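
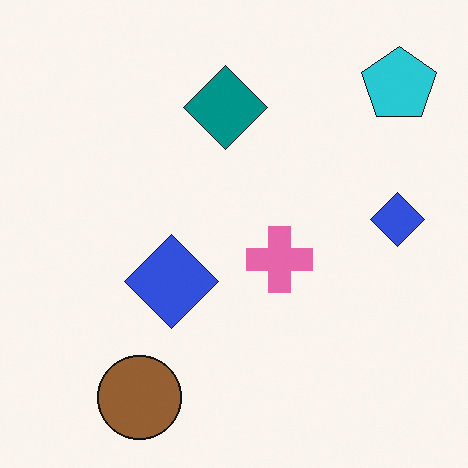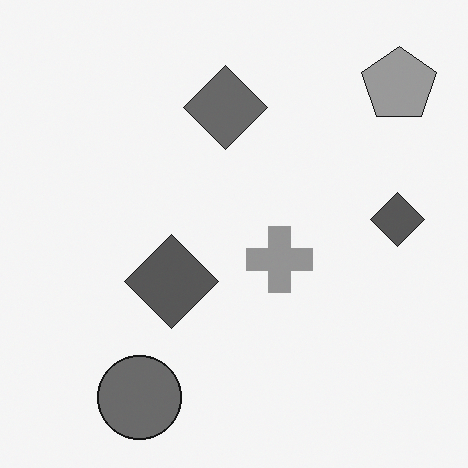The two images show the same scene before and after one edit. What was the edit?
Converted to grayscale.

All color is removed — every shape is now a shade of grey.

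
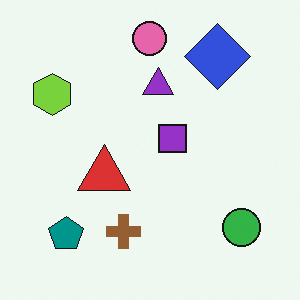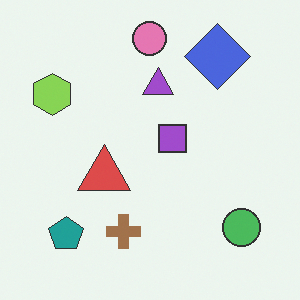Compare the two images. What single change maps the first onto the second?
The image was given slightly reduced contrast.

Tones are pushed toward mid-grey across the whole image — a global contrast change.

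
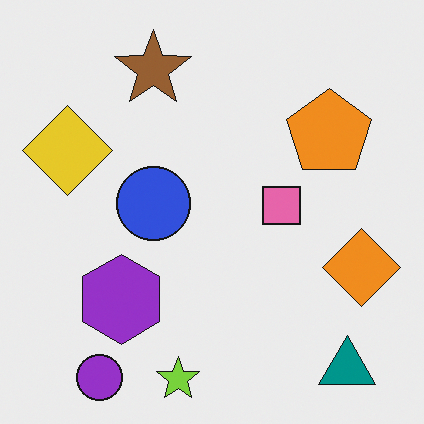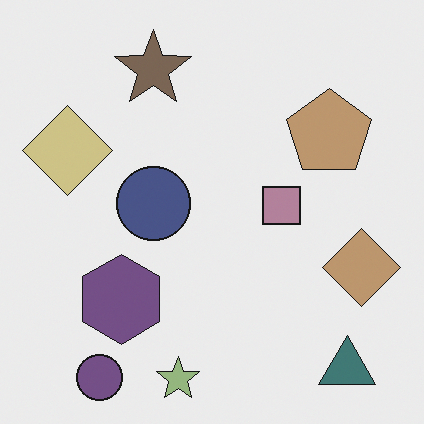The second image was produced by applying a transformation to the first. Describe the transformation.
It was heavily desaturated.

All colors are more muted and greyish — a global saturation change.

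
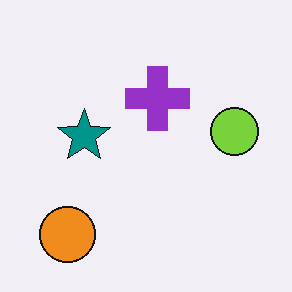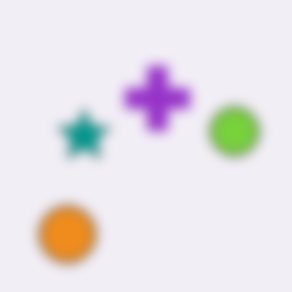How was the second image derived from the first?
It was strongly gaussian-blurred.

Shape edges and outlines are uniformly softened across the whole image.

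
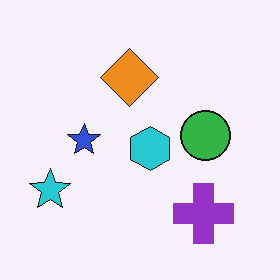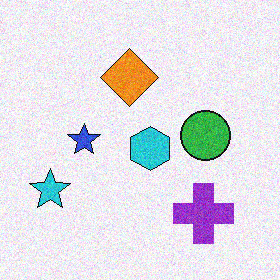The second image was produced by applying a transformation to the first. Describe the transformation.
This is the original image degraded with visible gaussian noise.

Random speckle covers the whole image, including the flat background.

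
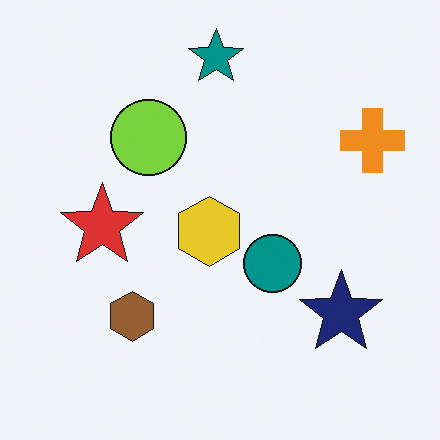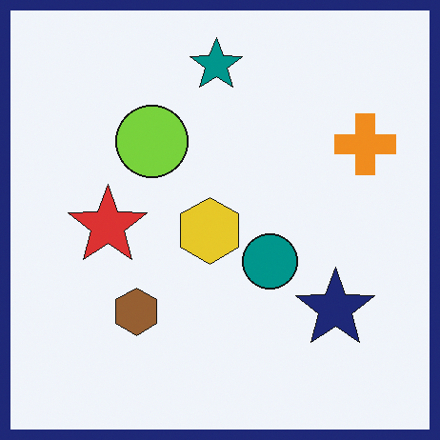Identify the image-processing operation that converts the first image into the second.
The transformation is: framed with a navy border.

A solid navy frame runs around the edge of the second image, with the content slightly shrunk inside it.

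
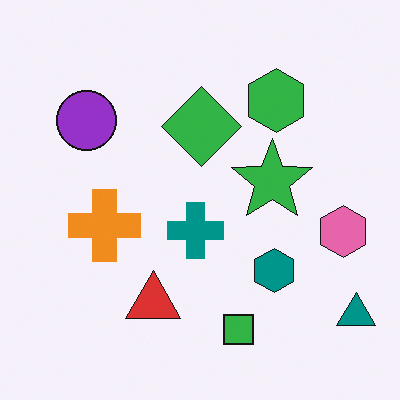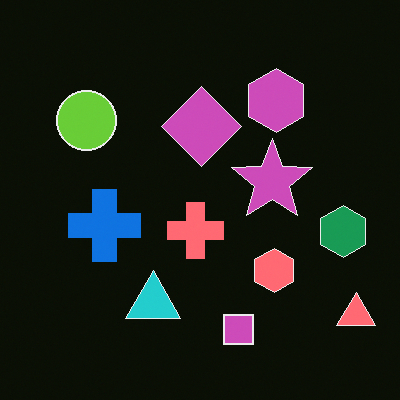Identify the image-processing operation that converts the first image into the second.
This is the original image color-inverted (negative).

The light background has become dark and every shape's color is its complement — a photographic negative.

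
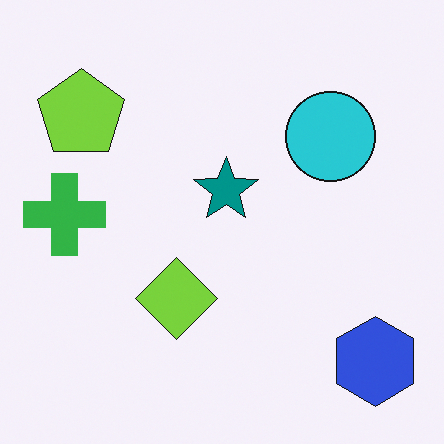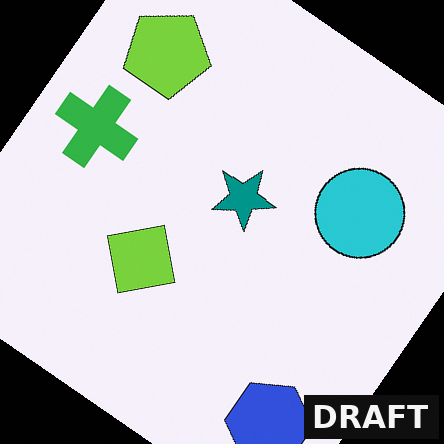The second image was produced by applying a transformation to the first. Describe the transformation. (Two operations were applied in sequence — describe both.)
It was rotated clockwise by a large amount — several tens of degrees, then watermarked with the text "DRAFT" in the lower-right corner.

Every shape is tilted by the same angle and the image corners show triangular fill wedges — a whole-image rotation by a non-right angle. A dark label reading "DRAFT" appears in the lower-right corner.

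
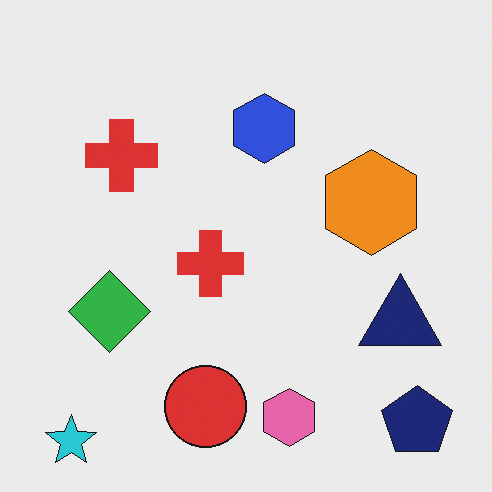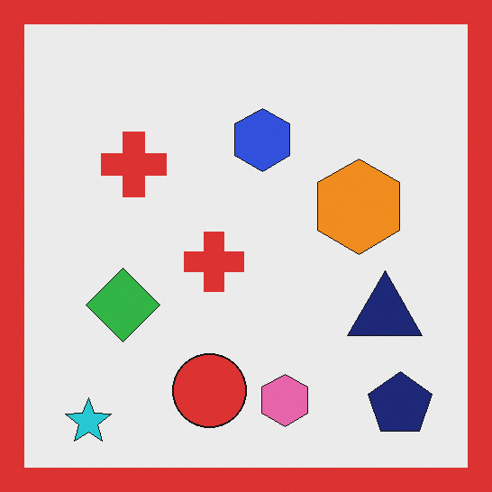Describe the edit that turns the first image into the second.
Framed with a red border.

A solid red frame runs around the edge of the second image, with the content slightly shrunk inside it.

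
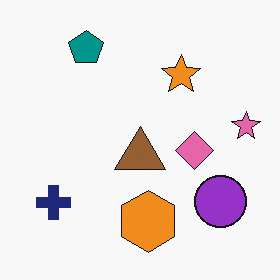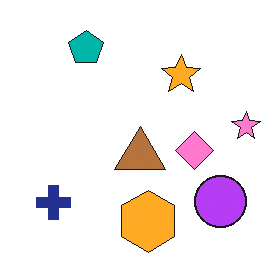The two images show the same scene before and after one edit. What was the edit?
The transformation is: slightly brightened.

Every pixel — background and shapes alike — is uniformly brightened.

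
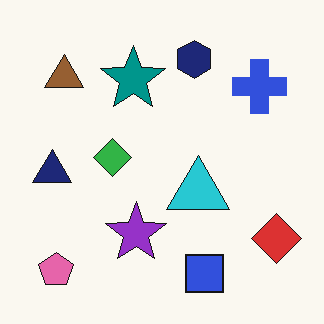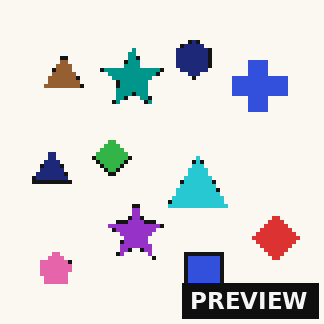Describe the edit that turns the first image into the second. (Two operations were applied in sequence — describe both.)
The second image is the first mildly pixelated, then watermarked with the text "PREVIEW" in the lower-right corner.

Shapes are reduced to large square blocks; fine edges and outlines are lost — a downscale-then-upscale (mosaic) effect. A dark label reading "PREVIEW" appears in the lower-right corner.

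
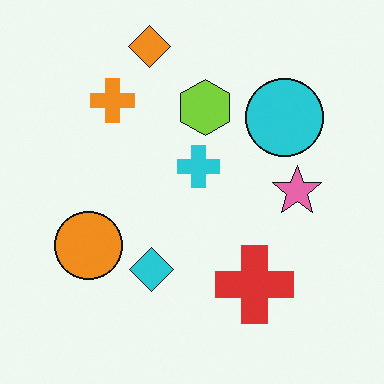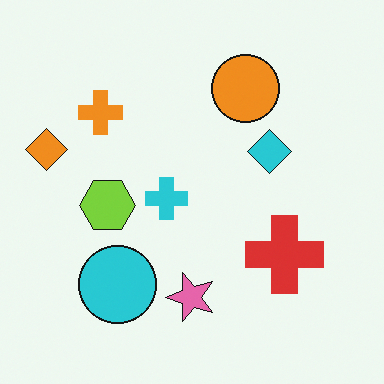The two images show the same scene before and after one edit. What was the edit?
It was transposed (reflected across the top-left ↔ bottom-right diagonal).

Shapes have swapped their row and column positions — what was in the top-right is now in the bottom-left — a diagonal reflection.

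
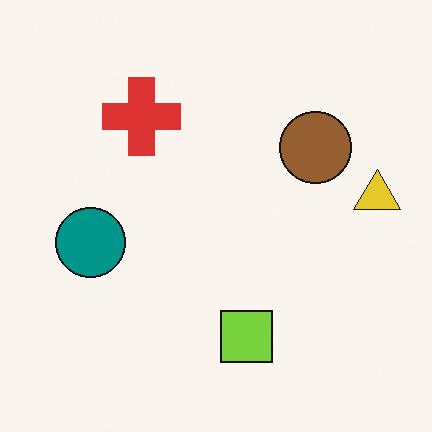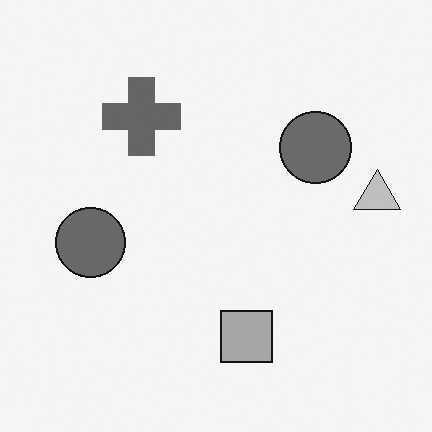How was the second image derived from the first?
The image was converted to grayscale.

All color is removed — every shape is now a shade of grey.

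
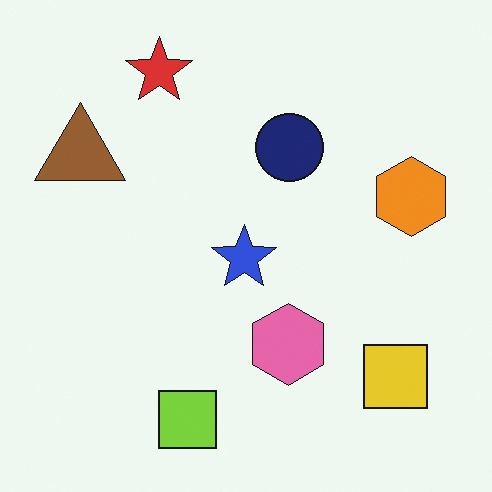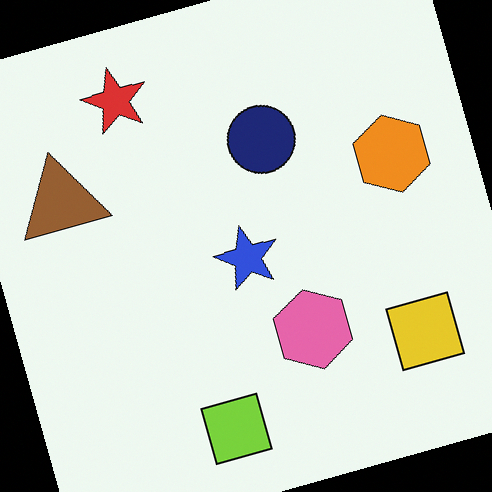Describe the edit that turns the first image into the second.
The transformation is: rotated counter-clockwise by a moderate amount.

Every shape is tilted by the same angle and the image corners show triangular fill wedges — a whole-image rotation by a non-right angle.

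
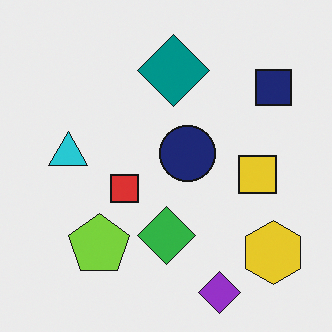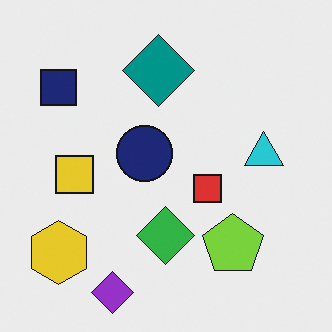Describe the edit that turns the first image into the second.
The image was flipped horizontally (left ↔ right).

The navy square is in the top-right of the first image and the top-left of the second — shapes on opposite sides of the vertical midline have swapped in a mirror flip.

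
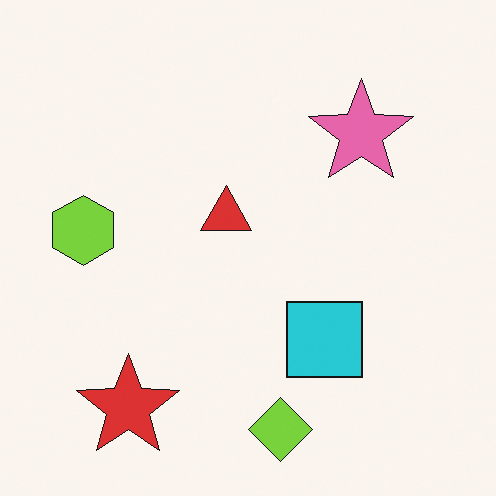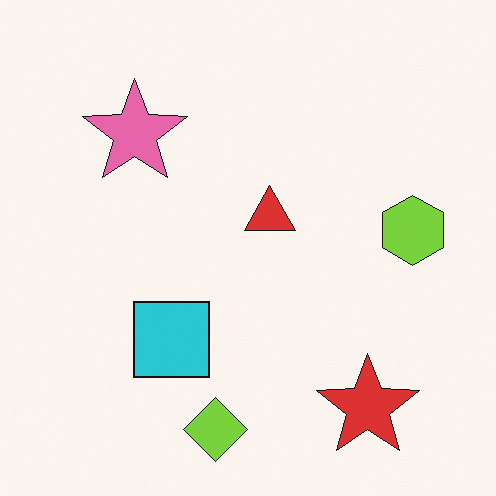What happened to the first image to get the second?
Flipped horizontally (left ↔ right).

The lime hexagon is in the left of the first image and the right of the second — shapes on opposite sides of the vertical midline have swapped in a mirror flip.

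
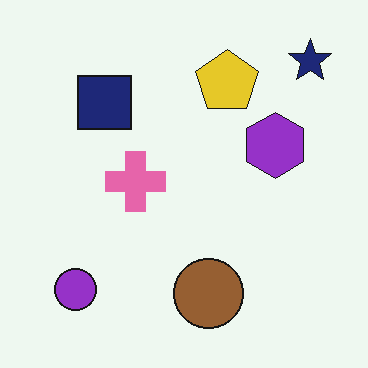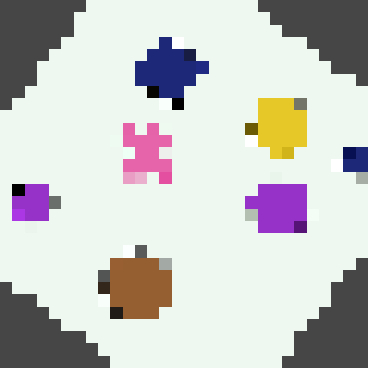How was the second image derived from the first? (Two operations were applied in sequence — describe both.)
The transformation is: rotated clockwise by a large amount — several tens of degrees, then coarsely pixelated.

Every shape is tilted by the same angle and the image corners show triangular fill wedges — a whole-image rotation by a non-right angle. Shapes are reduced to large square blocks; fine edges and outlines are lost — a downscale-then-upscale (mosaic) effect.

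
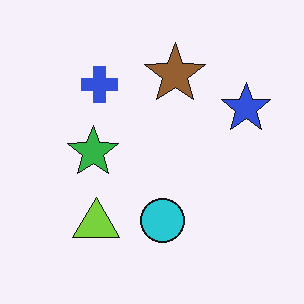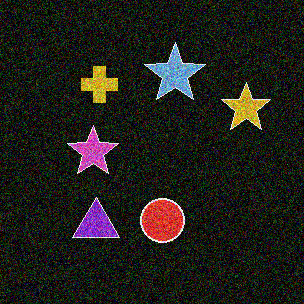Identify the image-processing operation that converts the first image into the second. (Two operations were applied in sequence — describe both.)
The image was degraded with strong gaussian noise, then color-inverted (negative).

Random speckle covers the whole image, including the flat background. The light background has become dark and every shape's color is its complement — a photographic negative.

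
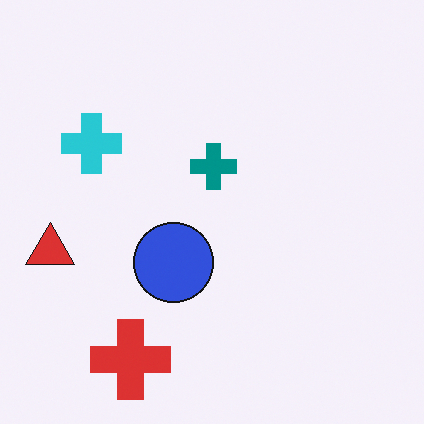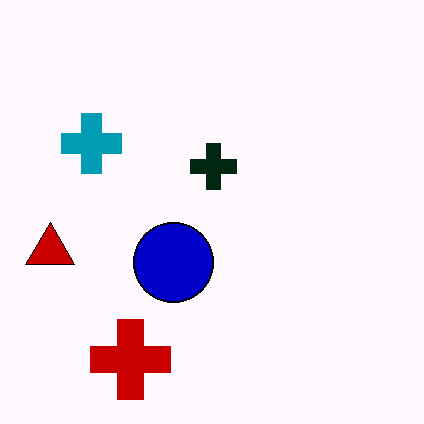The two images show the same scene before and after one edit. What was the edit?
This is the original image given much higher contrast.

Tones are pushed away from mid-grey across the whole image — a global contrast change.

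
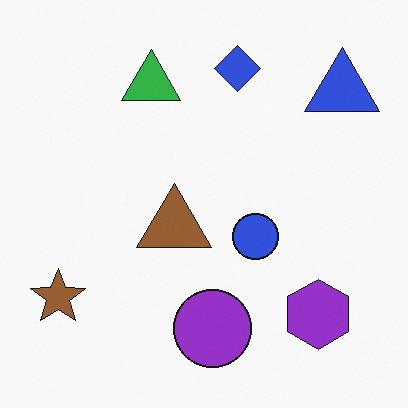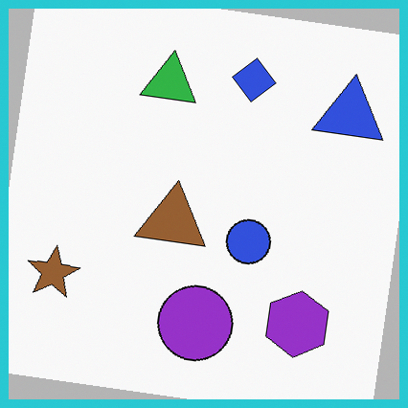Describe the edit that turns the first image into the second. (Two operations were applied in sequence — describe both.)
The transformation is: rotated clockwise by a slight angle, then framed with a cyan border.

Every shape is tilted by the same angle and the image corners show triangular fill wedges — a whole-image rotation by a non-right angle. A solid cyan frame runs around the edge of the second image, with the content slightly shrunk inside it.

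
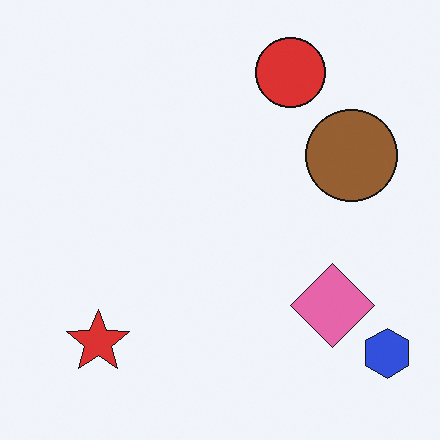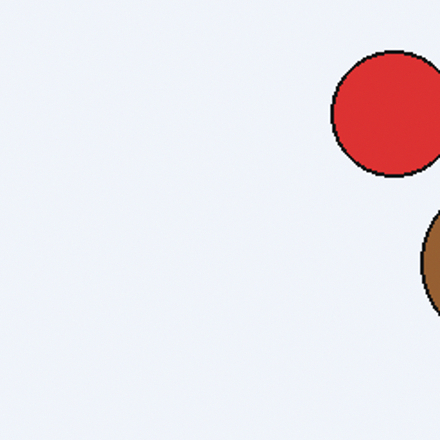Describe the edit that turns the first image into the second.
The image was cropped tightly and scaled back up.

The visible shapes are larger and the field of view is narrower; shapes near the original edges may be partly or wholly outside the frame — a crop-and-rescale.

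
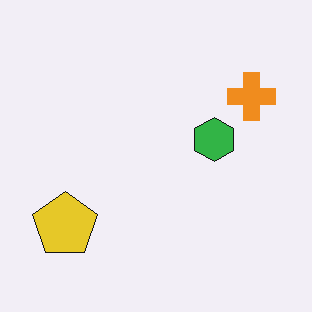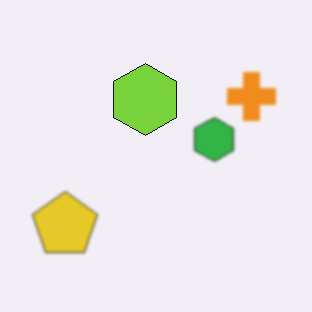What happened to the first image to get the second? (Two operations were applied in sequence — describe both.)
The transformation is: lightly blurred, then overlaid with an additional lime hexagon.

Shape edges and outlines are uniformly softened across the whole image. A lime hexagon appears in the second image that is absent from the first.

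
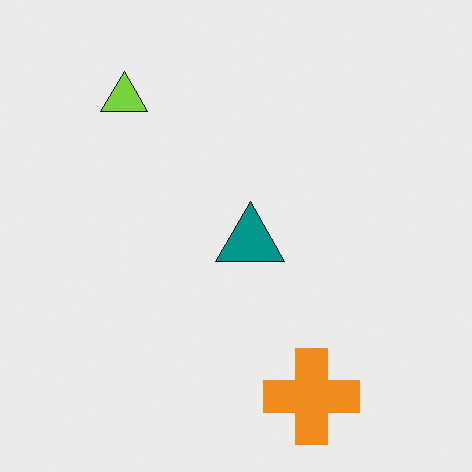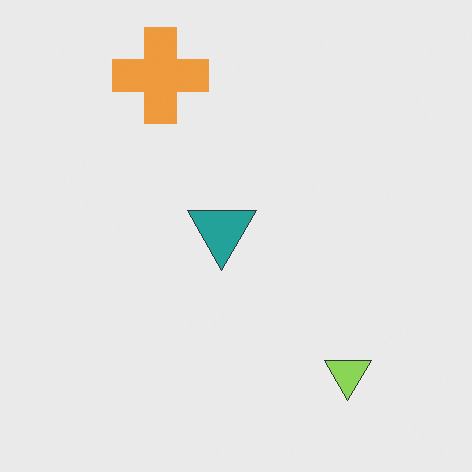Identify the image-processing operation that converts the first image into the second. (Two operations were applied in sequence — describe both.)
The transformation is: rotated 180°, then given slightly reduced contrast.

The lime triangle sits in the top-left of the first image and the bottom-right of the second — consistent with a whole-image 180° rotation. Tones are pushed toward mid-grey across the whole image — a global contrast change.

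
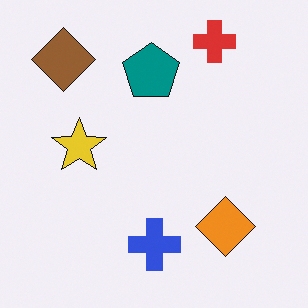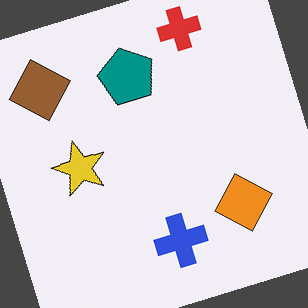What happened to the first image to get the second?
The second image is the first rotated counter-clockwise by a clearly visible amount.

Every shape is tilted by the same angle and the image corners show triangular fill wedges — a whole-image rotation by a non-right angle.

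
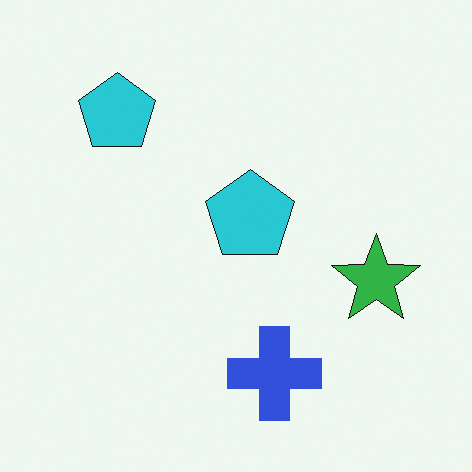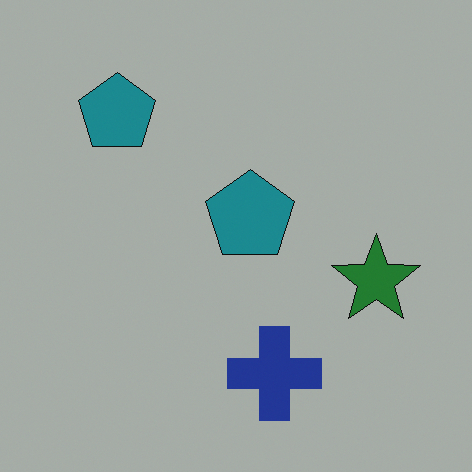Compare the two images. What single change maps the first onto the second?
The image was darkened a lot.

Every pixel — background and shapes alike — is uniformly darkened.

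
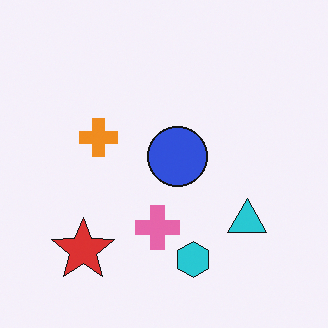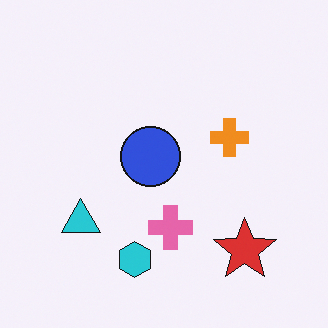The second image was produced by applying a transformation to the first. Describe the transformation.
The transformation is: flipped horizontally (left ↔ right).

The cyan triangle is in the bottom-right of the first image and the bottom-left of the second — shapes on opposite sides of the vertical midline have swapped in a mirror flip.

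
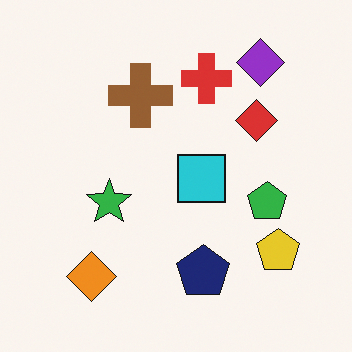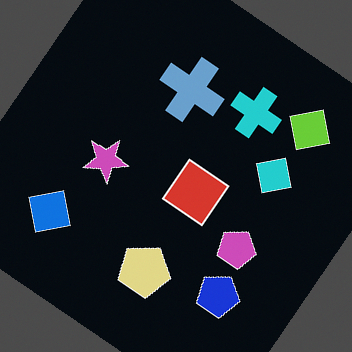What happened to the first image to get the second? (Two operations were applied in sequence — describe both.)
The transformation is: rotated clockwise by a large amount — several tens of degrees, then color-inverted (negative).

Every shape is tilted by the same angle and the image corners show triangular fill wedges — a whole-image rotation by a non-right angle. The light background has become dark and every shape's color is its complement — a photographic negative.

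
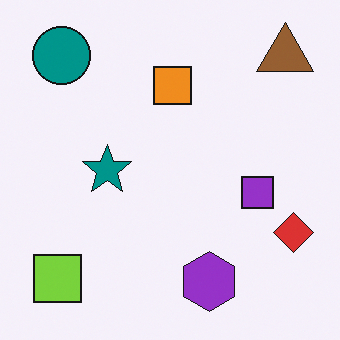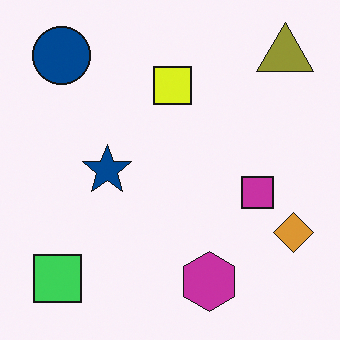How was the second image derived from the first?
The image was hue-shifted slightly.

Every shape's color has rotated by the same amount around the hue wheel — a uniform hue shift.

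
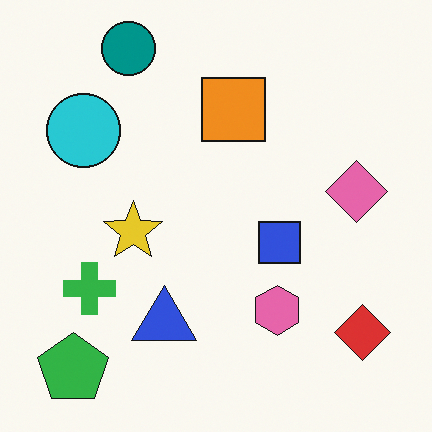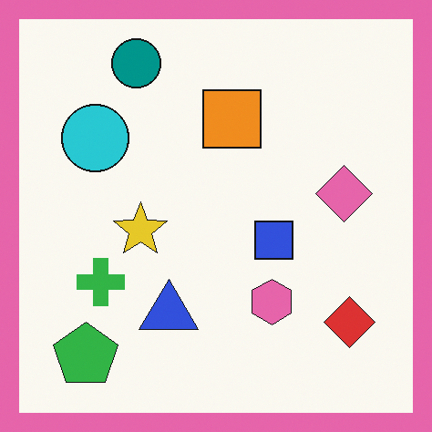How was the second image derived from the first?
Framed with a pink border.

A solid pink frame runs around the edge of the second image, with the content slightly shrunk inside it.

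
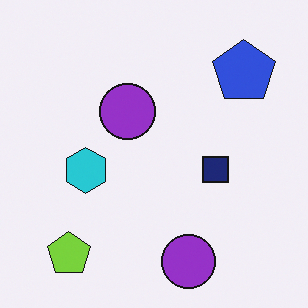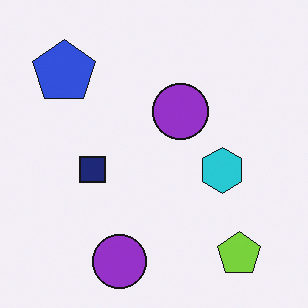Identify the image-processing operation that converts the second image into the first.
The transformation is: flipped horizontally (left ↔ right).

The blue pentagon is in the top-left of the second image and the top-right of the first — shapes on opposite sides of the vertical midline have swapped in a mirror flip.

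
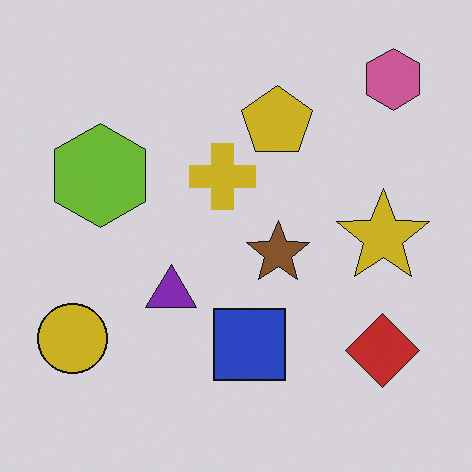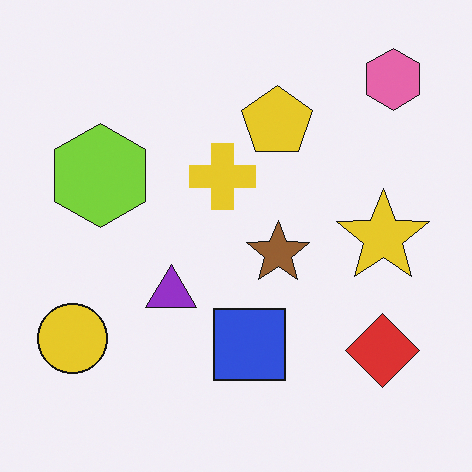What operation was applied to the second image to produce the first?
It was slightly darkened.

Every pixel — background and shapes alike — is uniformly darkened.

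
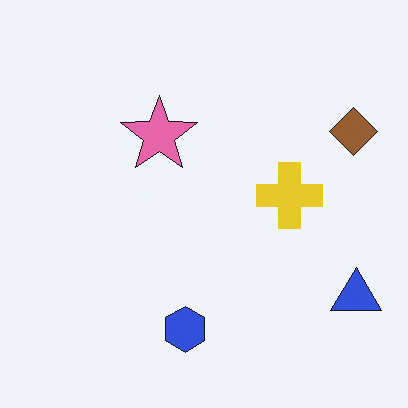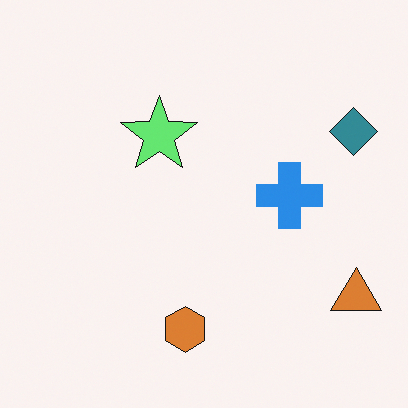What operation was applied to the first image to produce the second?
The second image is the first hue-shifted by a large amount.

Every shape's color has rotated by the same amount around the hue wheel — a uniform hue shift.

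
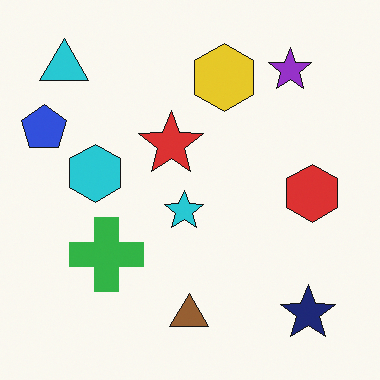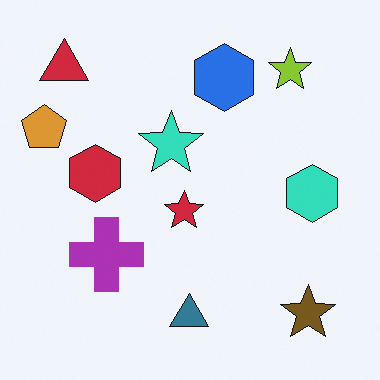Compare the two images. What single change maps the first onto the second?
It was hue-shifted by a large amount.

Every shape's color has rotated by the same amount around the hue wheel — a uniform hue shift.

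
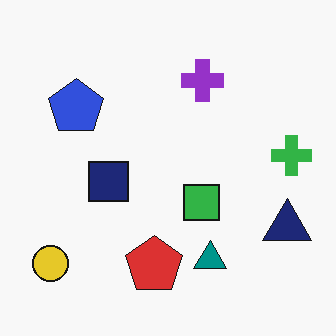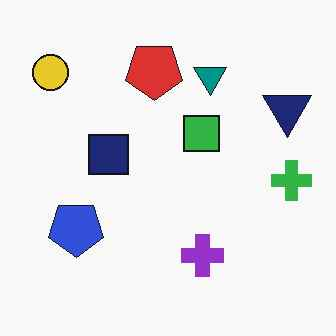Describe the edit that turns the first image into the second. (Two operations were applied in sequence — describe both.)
This is the original image flipped vertically (top ↔ bottom), then JPEG-compressed with visible artifacts.

The red pentagon is in the bottom of the first image and the top of the second — shapes on opposite sides of the horizontal midline have swapped in a mirror flip. Blocky 8×8 compression artifacts appear around shape edges and the flat background shows ringing — characteristic JPEG degradation.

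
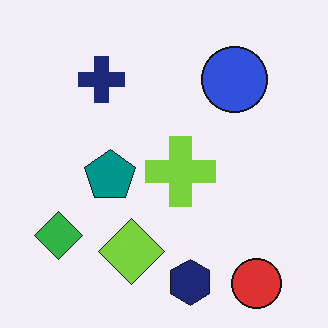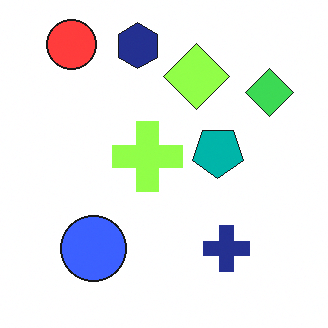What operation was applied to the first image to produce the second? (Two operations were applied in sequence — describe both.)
The transformation is: brightened a little, then rotated 180°.

Every pixel — background and shapes alike — is uniformly brightened. The red circle sits in the bottom-right of the first image and the top-left of the second — consistent with a whole-image 180° rotation.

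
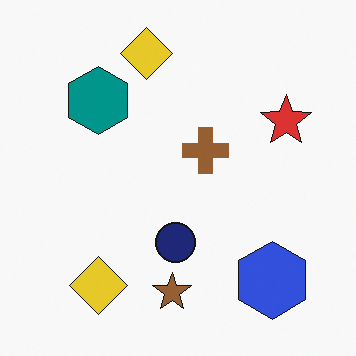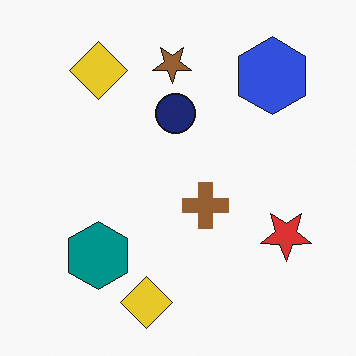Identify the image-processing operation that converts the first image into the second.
The second image is the first flipped vertically (top ↔ bottom).

The brown star is in the bottom of the first image and the top of the second — shapes on opposite sides of the horizontal midline have swapped in a mirror flip.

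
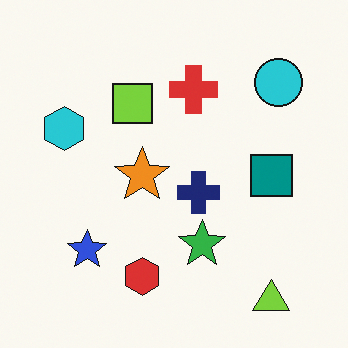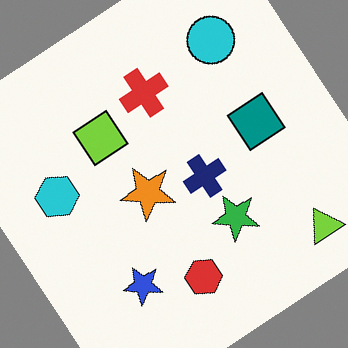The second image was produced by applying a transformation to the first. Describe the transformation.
This is the original image rotated counter-clockwise by a large amount — several tens of degrees.

Every shape is tilted by the same angle and the image corners show triangular fill wedges — a whole-image rotation by a non-right angle.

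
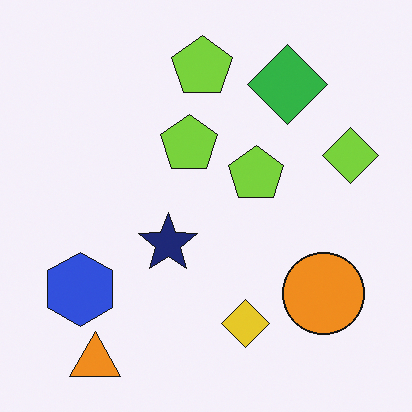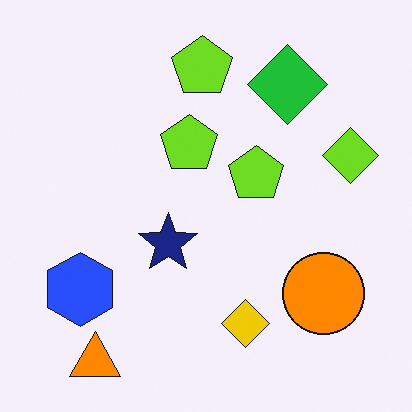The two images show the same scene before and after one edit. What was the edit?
The image was slightly oversaturated.

All colors are more vivid — a global saturation change.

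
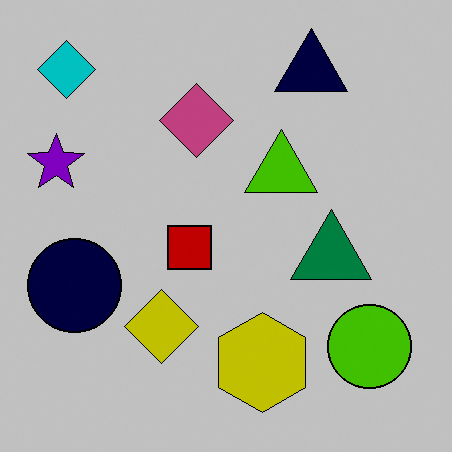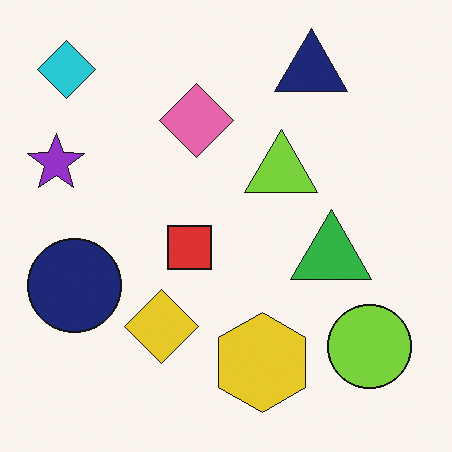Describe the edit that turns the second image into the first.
The transformation is: aggressively posterized.

Each flat color has snapped to a coarser quantized level — most visibly, the near-white background has dropped to a flat grey.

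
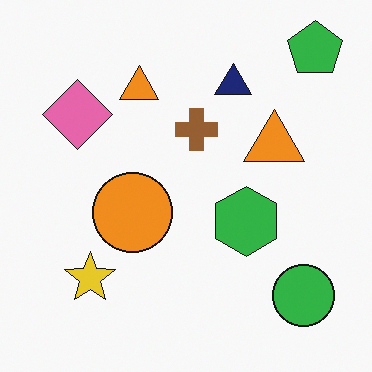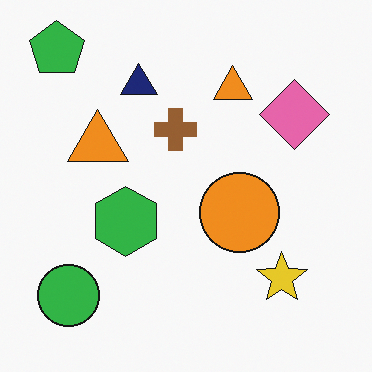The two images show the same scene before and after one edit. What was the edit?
The image was flipped horizontally (left ↔ right).

The green pentagon is in the top-right of the first image and the top-left of the second — shapes on opposite sides of the vertical midline have swapped in a mirror flip.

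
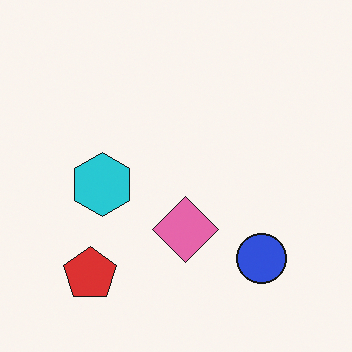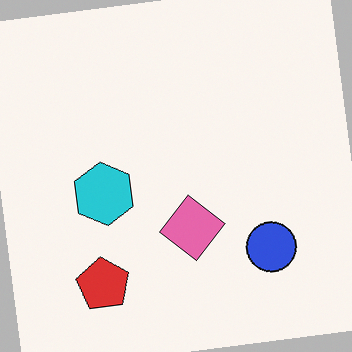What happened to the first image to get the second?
The image was rotated counter-clockwise by a slight angle.

Every shape is tilted by the same angle and the image corners show triangular fill wedges — a whole-image rotation by a non-right angle.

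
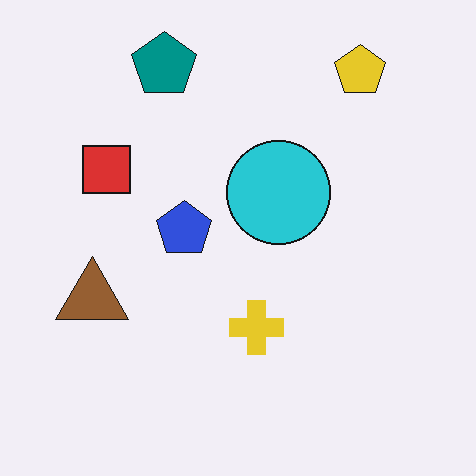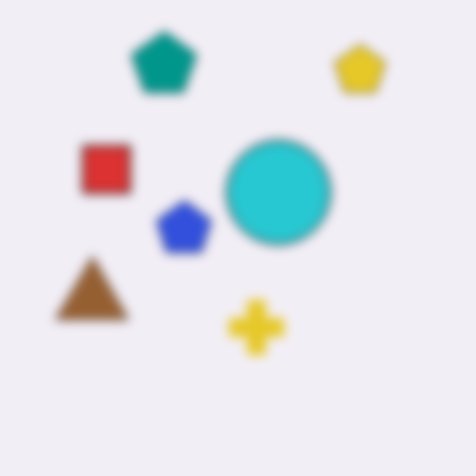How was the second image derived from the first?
This is the original image strongly gaussian-blurred.

Shape edges and outlines are uniformly softened across the whole image.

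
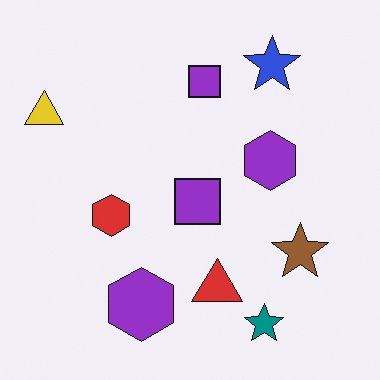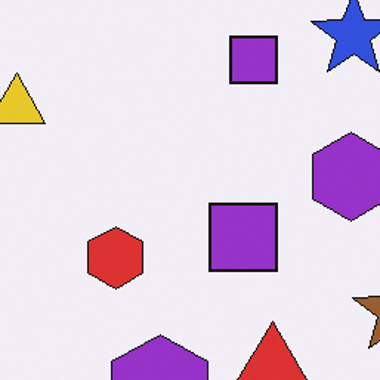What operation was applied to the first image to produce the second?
This is the original image cropped slightly and scaled back up.

The visible shapes are larger and the field of view is narrower; shapes near the original edges may be partly or wholly outside the frame — a crop-and-rescale.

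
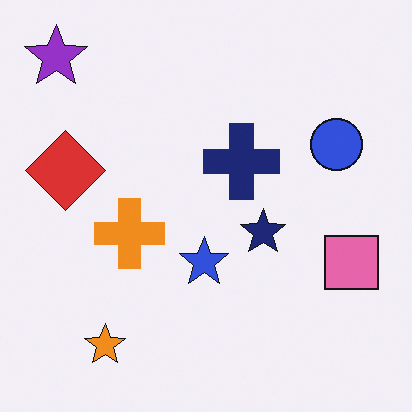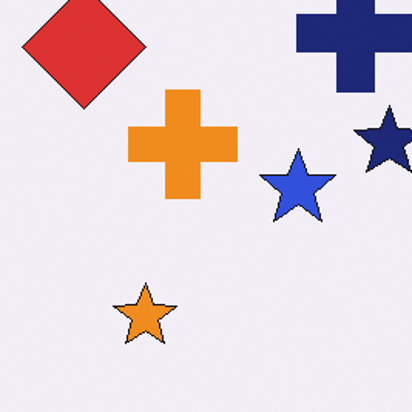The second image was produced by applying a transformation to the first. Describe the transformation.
The image was cropped slightly and scaled back up.

The visible shapes are larger and the field of view is narrower; shapes near the original edges may be partly or wholly outside the frame — a crop-and-rescale.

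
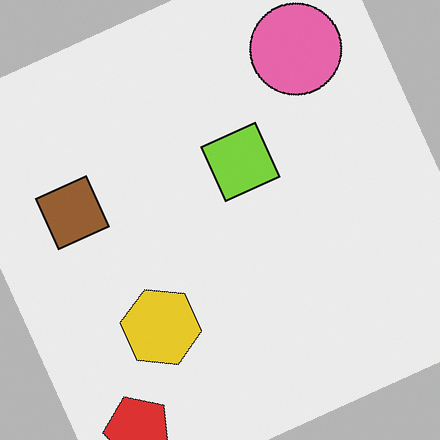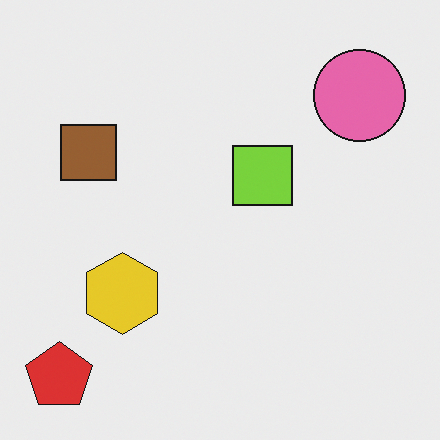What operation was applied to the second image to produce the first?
This is the original image rotated counter-clockwise by a moderate amount.

Every shape is tilted by the same angle and the image corners show triangular fill wedges — a whole-image rotation by a non-right angle.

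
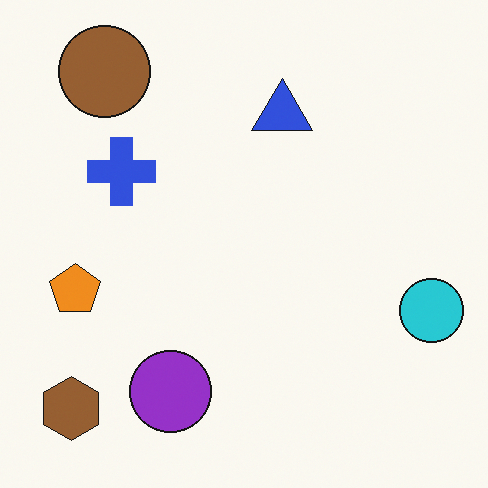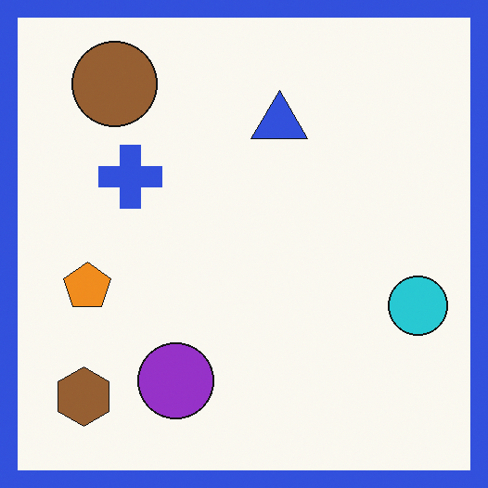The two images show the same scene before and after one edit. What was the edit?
The transformation is: framed with a blue border.

A solid blue frame runs around the edge of the second image, with the content slightly shrunk inside it.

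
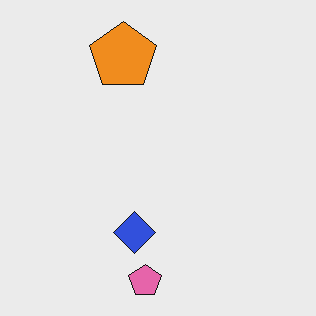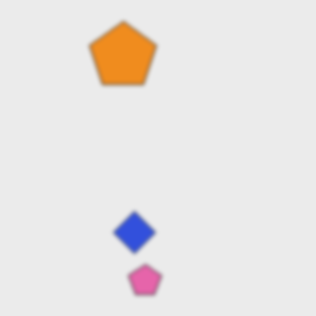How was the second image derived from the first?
Lightly blurred.

Shape edges and outlines are uniformly softened across the whole image.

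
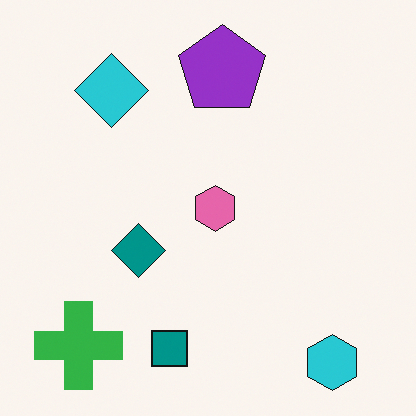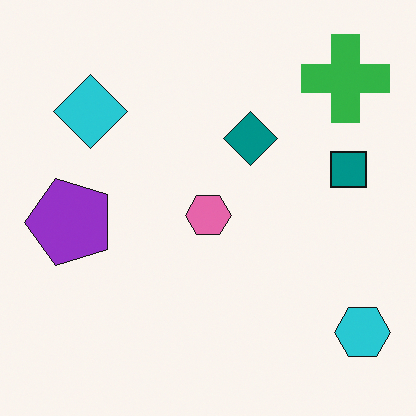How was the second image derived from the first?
Transposed (reflected across the top-left ↔ bottom-right diagonal).

Shapes have swapped their row and column positions — what was in the top-right is now in the bottom-left — a diagonal reflection.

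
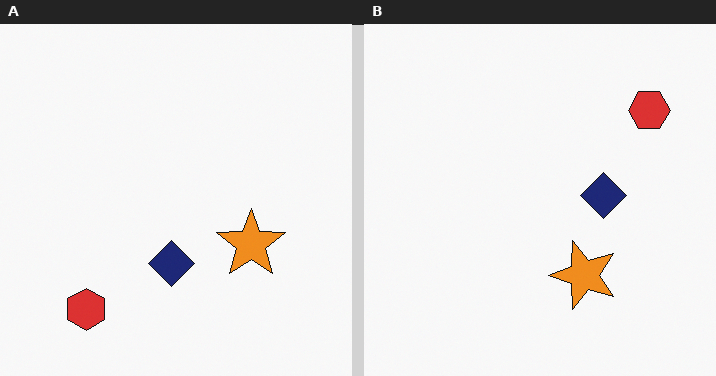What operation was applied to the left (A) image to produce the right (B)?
It was transposed (reflected across the top-left ↔ bottom-right diagonal).

Shapes have swapped their row and column positions — what was in the top-right is now in the bottom-left — a diagonal reflection.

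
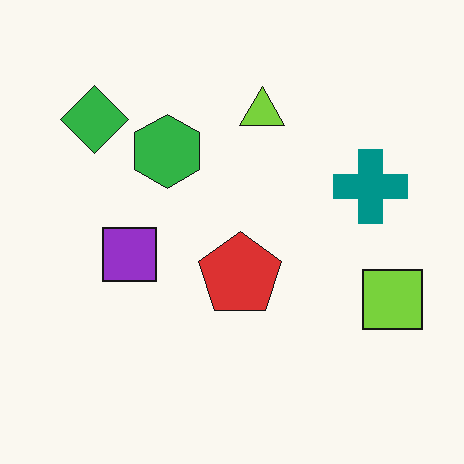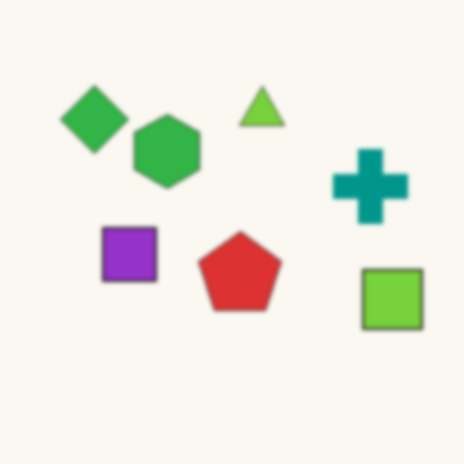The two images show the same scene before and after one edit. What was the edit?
The transformation is: given a subtle gaussian blur.

Shape edges and outlines are uniformly softened across the whole image.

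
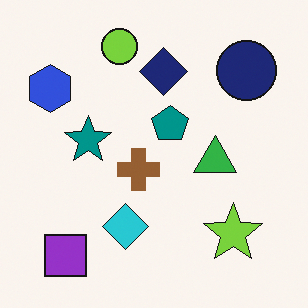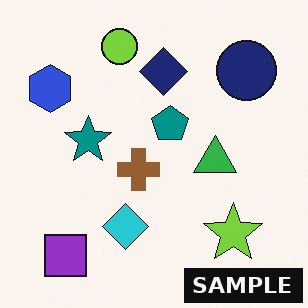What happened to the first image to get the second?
This is the original image watermarked with the text "SAMPLE" in the lower-right corner.

A dark label reading "SAMPLE" appears in the lower-right corner.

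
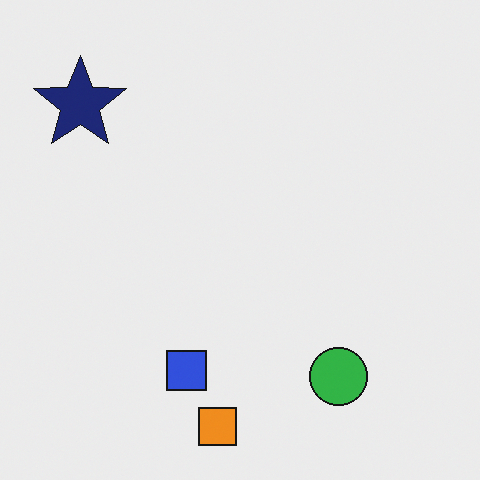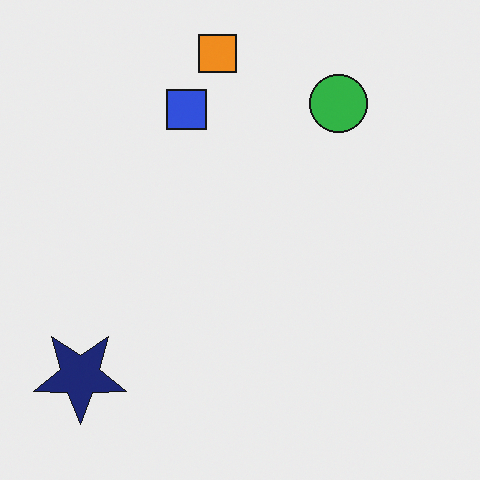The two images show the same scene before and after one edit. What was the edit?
The image was flipped vertically (top ↔ bottom).

The orange square is in the bottom of the first image and the top of the second — shapes on opposite sides of the horizontal midline have swapped in a mirror flip.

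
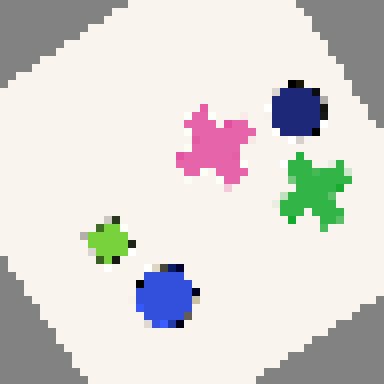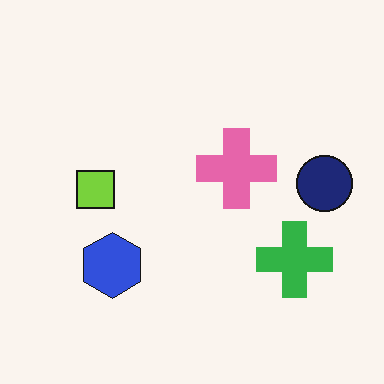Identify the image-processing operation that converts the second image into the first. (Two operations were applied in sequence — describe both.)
Rotated counter-clockwise by a large amount — several tens of degrees, then moderately pixelated.

Every shape is tilted by the same angle and the image corners show triangular fill wedges — a whole-image rotation by a non-right angle. Shapes are reduced to large square blocks; fine edges and outlines are lost — a downscale-then-upscale (mosaic) effect.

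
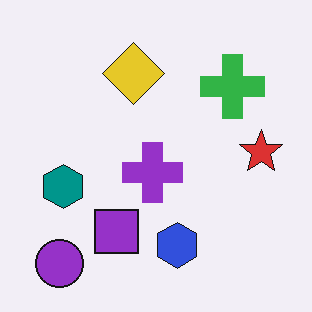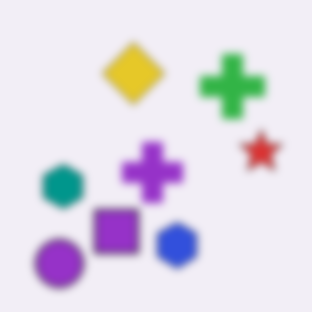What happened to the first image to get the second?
The transformation is: noticeably gaussian-blurred.

Shape edges and outlines are uniformly softened across the whole image.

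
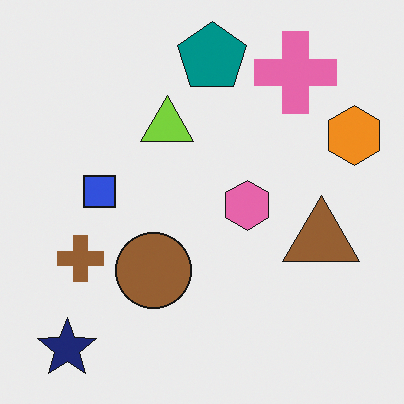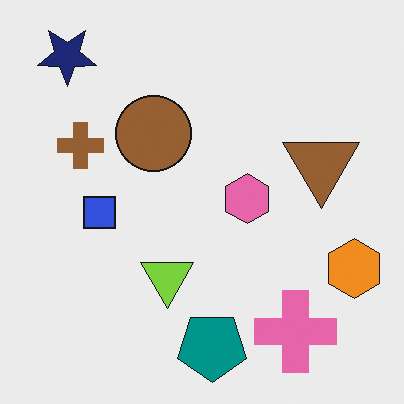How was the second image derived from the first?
The image was flipped vertically (top ↔ bottom).

The navy star is in the bottom-left of the first image and the top-left of the second — shapes on opposite sides of the horizontal midline have swapped in a mirror flip.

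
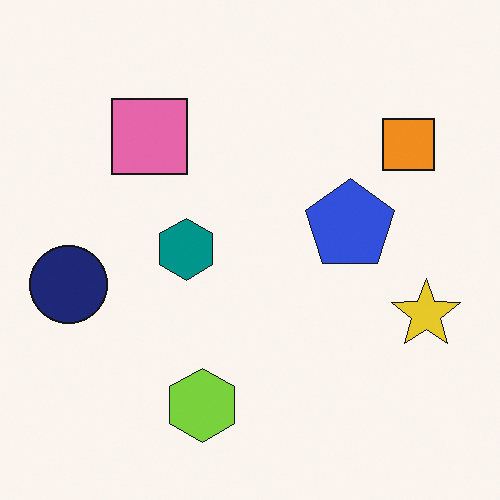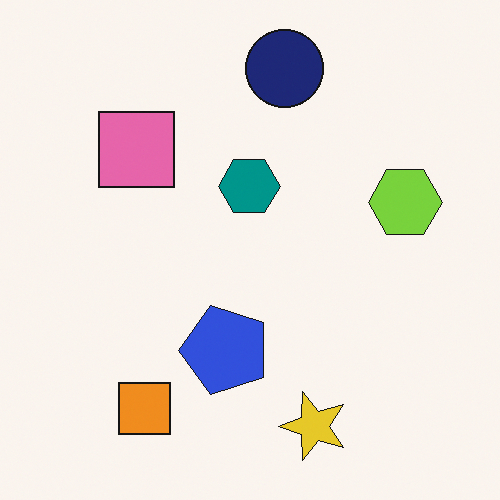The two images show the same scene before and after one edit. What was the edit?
The second image is the first transposed (reflected across the top-left ↔ bottom-right diagonal).

Shapes have swapped their row and column positions — what was in the top-right is now in the bottom-left — a diagonal reflection.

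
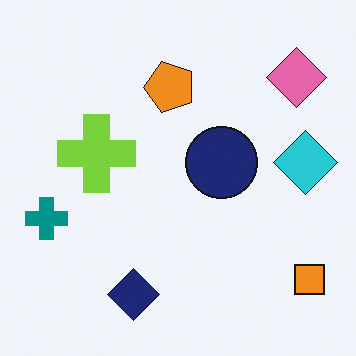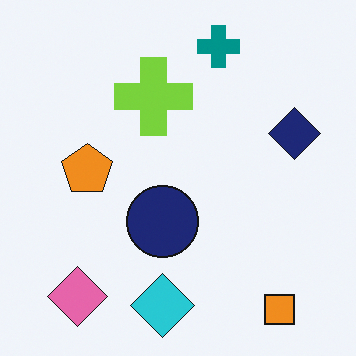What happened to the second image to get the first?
The transformation is: transposed (reflected across the top-left ↔ bottom-right diagonal).

Shapes have swapped their row and column positions — what was in the top-right is now in the bottom-left — a diagonal reflection.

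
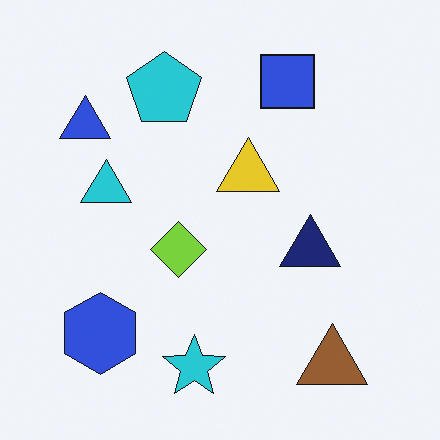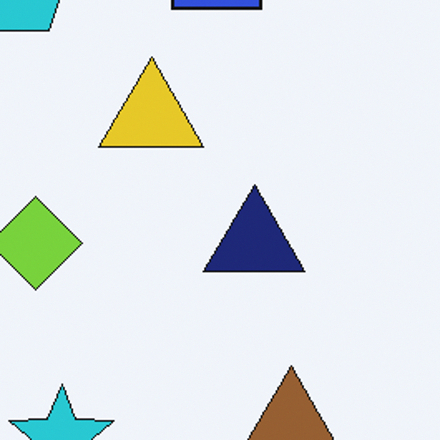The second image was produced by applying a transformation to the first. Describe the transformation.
This is the original image cropped tightly and scaled back up.

The visible shapes are larger and the field of view is narrower; shapes near the original edges may be partly or wholly outside the frame — a crop-and-rescale.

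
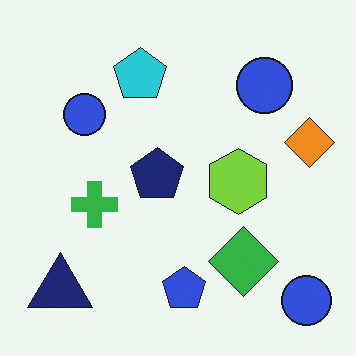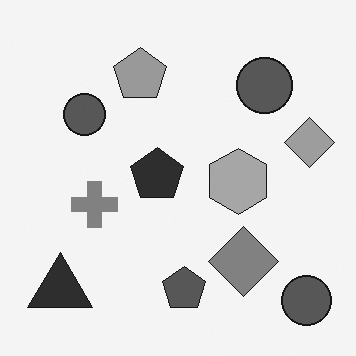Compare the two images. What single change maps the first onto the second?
It was converted to grayscale.

All color is removed — every shape is now a shade of grey.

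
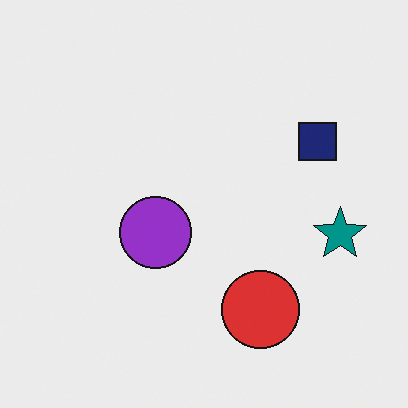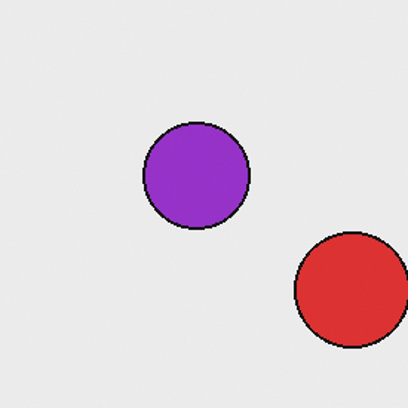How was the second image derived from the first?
Cropped to a modestly smaller region and rescaled.

The visible shapes are larger and the field of view is narrower; shapes near the original edges may be partly or wholly outside the frame — a crop-and-rescale.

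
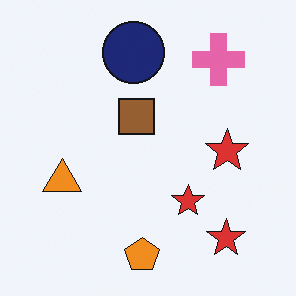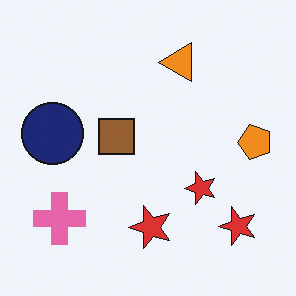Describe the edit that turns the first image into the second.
It was transposed (reflected across the top-left ↔ bottom-right diagonal).

Shapes have swapped their row and column positions — what was in the top-right is now in the bottom-left — a diagonal reflection.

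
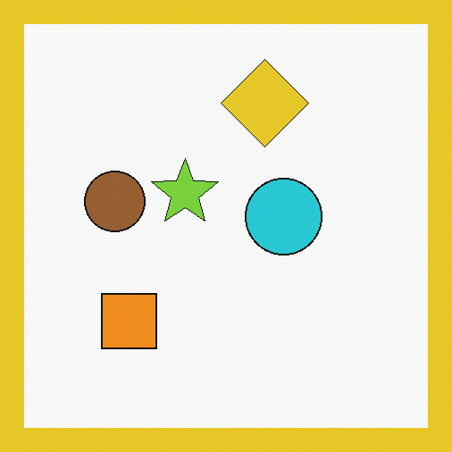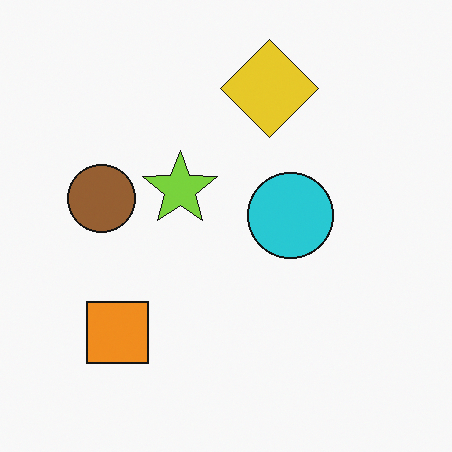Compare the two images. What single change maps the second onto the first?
It was framed with a yellow border.

A solid yellow frame runs around the edge of the first image, with the content slightly shrunk inside it.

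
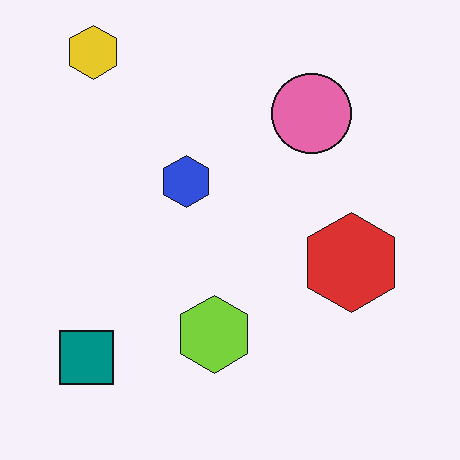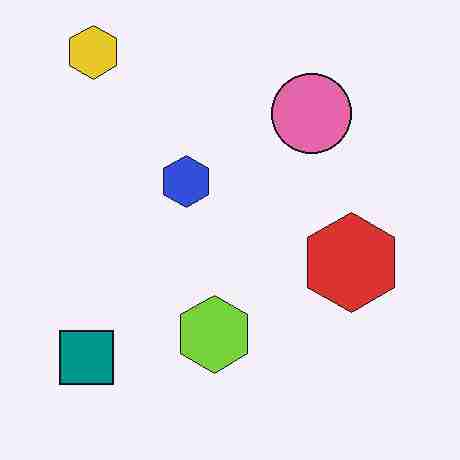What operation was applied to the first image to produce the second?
The image was degraded with heavy JPEG compression.

Blocky 8×8 compression artifacts appear around shape edges and the flat background shows ringing — characteristic JPEG degradation.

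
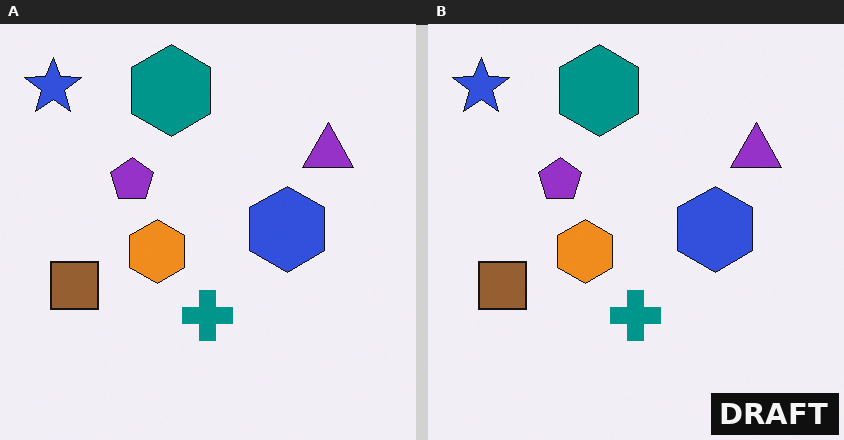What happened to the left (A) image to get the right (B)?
The right (B) image is the left (A) watermarked with the text "DRAFT" in the lower-right corner.

A dark label reading "DRAFT" appears in the lower-right corner.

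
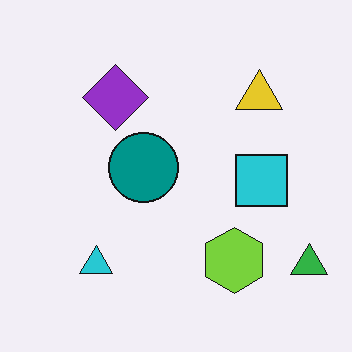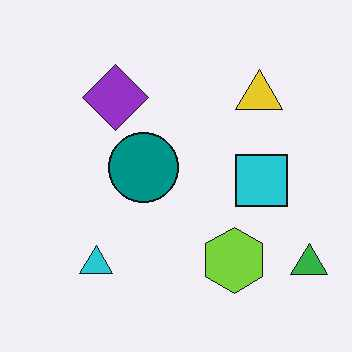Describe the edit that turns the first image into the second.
The transformation is: JPEG-compressed with visible artifacts.

Blocky 8×8 compression artifacts appear around shape edges and the flat background shows ringing — characteristic JPEG degradation.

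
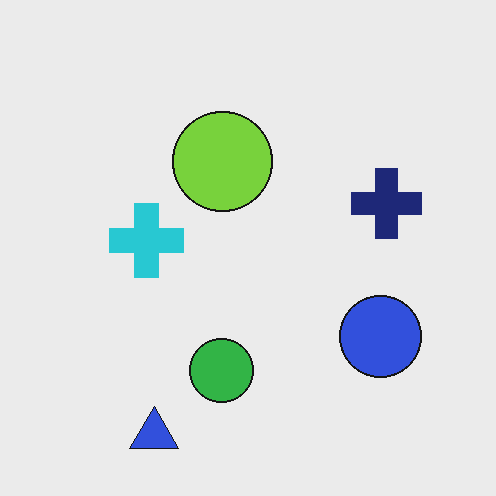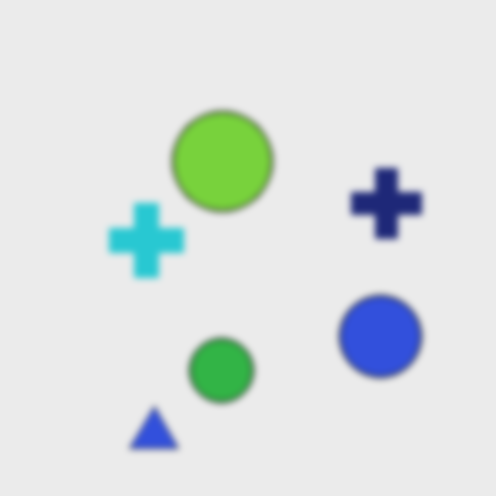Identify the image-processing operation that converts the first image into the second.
The transformation is: moderately blurred.

Shape edges and outlines are uniformly softened across the whole image.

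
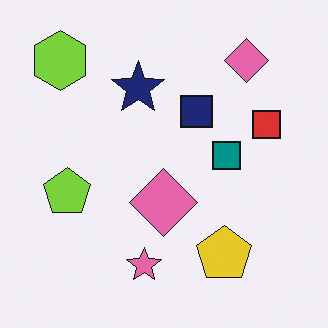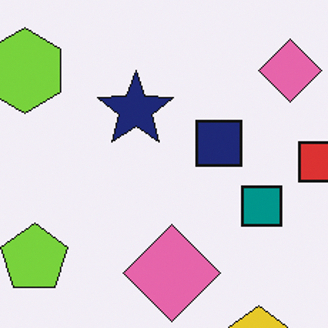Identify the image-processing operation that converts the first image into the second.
It was cropped slightly and scaled back up.

The visible shapes are larger and the field of view is narrower; shapes near the original edges may be partly or wholly outside the frame — a crop-and-rescale.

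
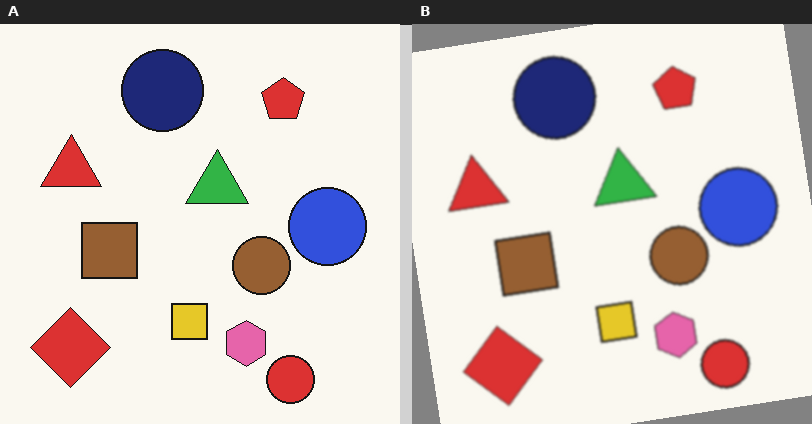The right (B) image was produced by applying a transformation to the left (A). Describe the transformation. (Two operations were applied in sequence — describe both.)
The image was lightly blurred, then rotated counter-clockwise by a slight angle.

Shape edges and outlines are uniformly softened across the whole image. Every shape is tilted by the same angle and the image corners show triangular fill wedges — a whole-image rotation by a non-right angle.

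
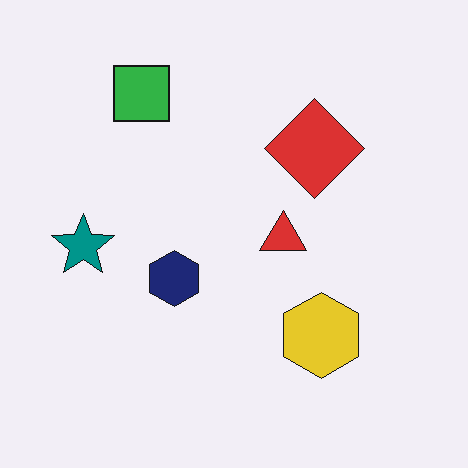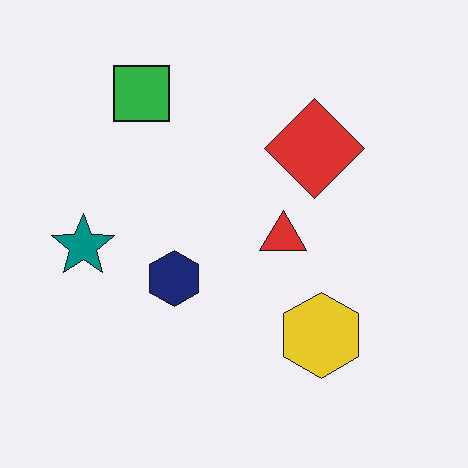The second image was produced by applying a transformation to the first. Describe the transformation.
The second image is the first given moderate JPEG compression.

Blocky 8×8 compression artifacts appear around shape edges and the flat background shows ringing — characteristic JPEG degradation.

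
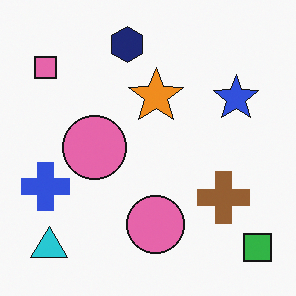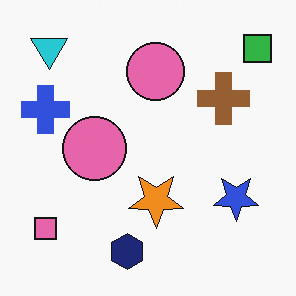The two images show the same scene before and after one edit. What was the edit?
The transformation is: flipped vertically (top ↔ bottom).

The navy hexagon is in the top of the first image and the bottom of the second — shapes on opposite sides of the horizontal midline have swapped in a mirror flip.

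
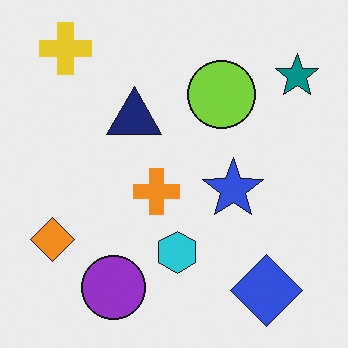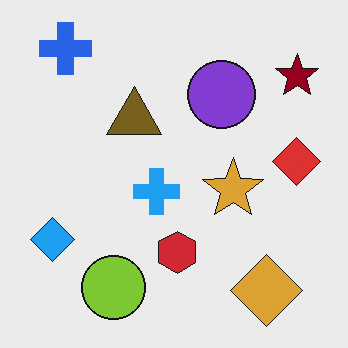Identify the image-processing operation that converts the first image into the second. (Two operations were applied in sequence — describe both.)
The second image is the first hue-shifted through roughly half the color wheel, then overlaid with an additional red diamond.

Every shape's color has rotated by the same amount around the hue wheel — a uniform hue shift. A red diamond appears in the second image that is absent from the first.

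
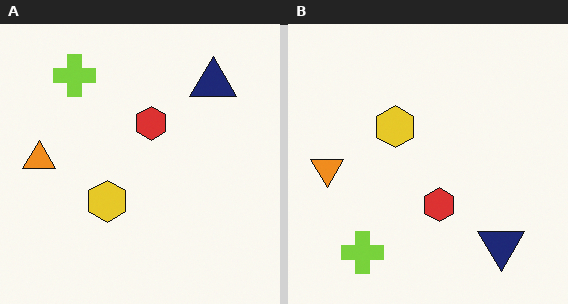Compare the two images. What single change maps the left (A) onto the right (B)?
The transformation is: flipped vertically (top ↔ bottom).

The lime cross is in the top-left of the left (A) image and the bottom-left of the right (B) — shapes on opposite sides of the horizontal midline have swapped in a mirror flip.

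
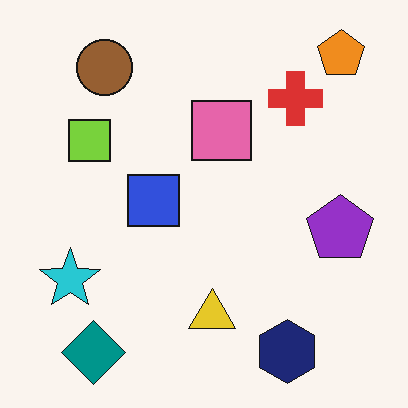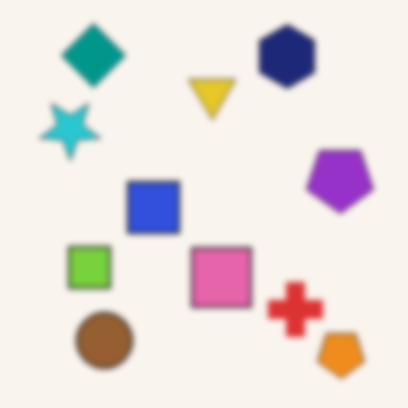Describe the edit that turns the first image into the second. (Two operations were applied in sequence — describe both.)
Noticeably gaussian-blurred, then flipped vertically (top ↔ bottom).

Shape edges and outlines are uniformly softened across the whole image. The orange pentagon is in the top-right of the first image and the bottom-right of the second — shapes on opposite sides of the horizontal midline have swapped in a mirror flip.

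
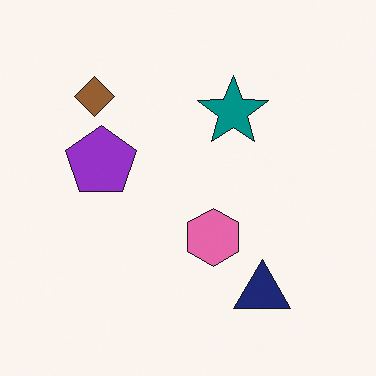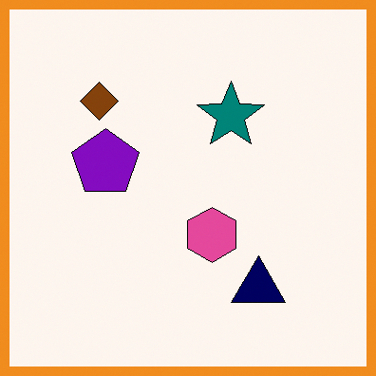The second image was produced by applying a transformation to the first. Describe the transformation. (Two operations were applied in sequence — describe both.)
The second image is the first given slightly increased contrast, then framed with a orange border.

Tones are pushed away from mid-grey across the whole image — a global contrast change. A solid orange frame runs around the edge of the second image, with the content slightly shrunk inside it.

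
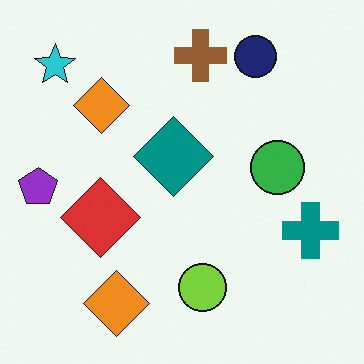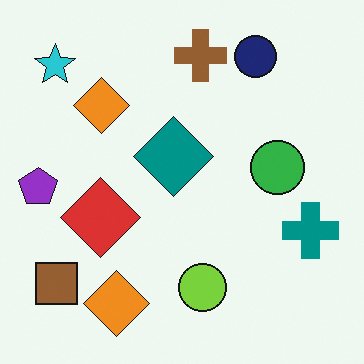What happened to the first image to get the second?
It was overlaid with an additional brown square.

A brown square appears in the second image that is absent from the first.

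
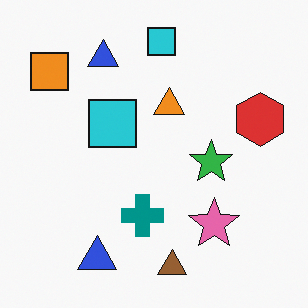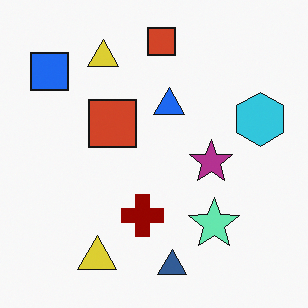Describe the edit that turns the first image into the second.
Hue-shifted through roughly half the color wheel.

Every shape's color has rotated by the same amount around the hue wheel — a uniform hue shift.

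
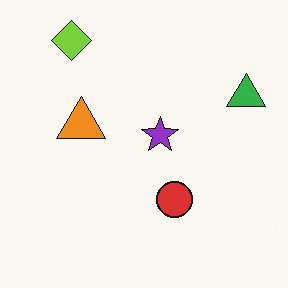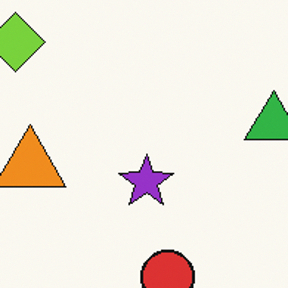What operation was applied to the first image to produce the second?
It was cropped slightly and scaled back up.

The visible shapes are larger and the field of view is narrower; shapes near the original edges may be partly or wholly outside the frame — a crop-and-rescale.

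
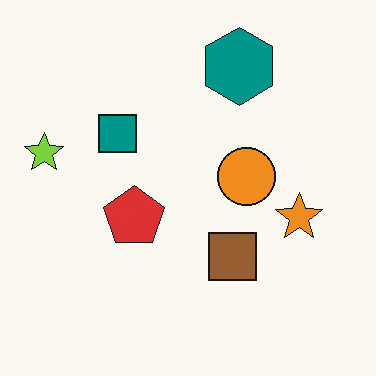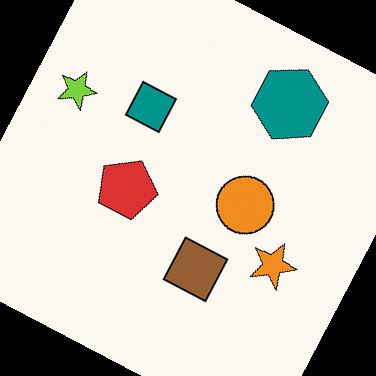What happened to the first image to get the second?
It was rotated clockwise by a moderate amount.

Every shape is tilted by the same angle and the image corners show triangular fill wedges — a whole-image rotation by a non-right angle.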